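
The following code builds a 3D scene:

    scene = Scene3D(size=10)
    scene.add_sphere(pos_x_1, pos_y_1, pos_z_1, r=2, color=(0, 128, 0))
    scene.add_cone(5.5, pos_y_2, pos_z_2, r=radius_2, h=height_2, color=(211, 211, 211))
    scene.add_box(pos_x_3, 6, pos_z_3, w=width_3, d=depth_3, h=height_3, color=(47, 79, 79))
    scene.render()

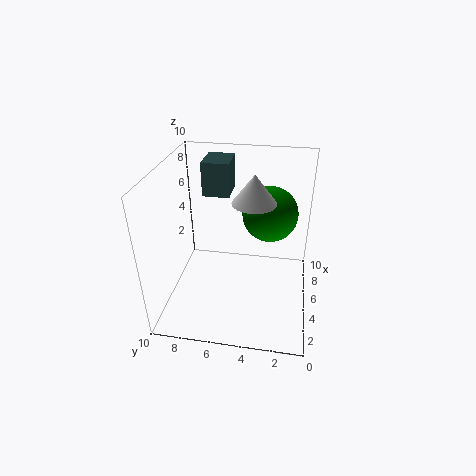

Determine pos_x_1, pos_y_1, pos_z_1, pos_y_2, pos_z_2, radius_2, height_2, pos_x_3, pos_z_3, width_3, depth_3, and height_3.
pos_x_1 = 7
pos_y_1 = 3
pos_z_1 = 6
pos_y_2 = 4
pos_z_2 = 7.5
radius_2 = 1.5
height_2 = 2
pos_x_3 = 7
pos_z_3 = 7
width_3 = 2.5
depth_3 = 2
height_3 = 2.5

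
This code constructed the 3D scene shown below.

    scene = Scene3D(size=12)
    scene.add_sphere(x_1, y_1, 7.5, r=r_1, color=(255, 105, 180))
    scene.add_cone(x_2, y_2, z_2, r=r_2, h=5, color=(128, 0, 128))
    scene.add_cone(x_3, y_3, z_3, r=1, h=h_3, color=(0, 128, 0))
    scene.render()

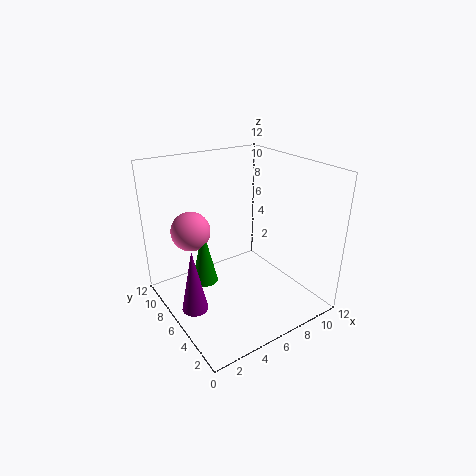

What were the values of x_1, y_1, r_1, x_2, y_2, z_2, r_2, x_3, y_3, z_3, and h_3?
x_1 = 2
y_1 = 6.5
r_1 = 1.5
x_2 = 1
y_2 = 4.5
z_2 = 2
r_2 = 1
x_3 = 2.5
y_3 = 5.5
z_3 = 3.5
h_3 = 4.5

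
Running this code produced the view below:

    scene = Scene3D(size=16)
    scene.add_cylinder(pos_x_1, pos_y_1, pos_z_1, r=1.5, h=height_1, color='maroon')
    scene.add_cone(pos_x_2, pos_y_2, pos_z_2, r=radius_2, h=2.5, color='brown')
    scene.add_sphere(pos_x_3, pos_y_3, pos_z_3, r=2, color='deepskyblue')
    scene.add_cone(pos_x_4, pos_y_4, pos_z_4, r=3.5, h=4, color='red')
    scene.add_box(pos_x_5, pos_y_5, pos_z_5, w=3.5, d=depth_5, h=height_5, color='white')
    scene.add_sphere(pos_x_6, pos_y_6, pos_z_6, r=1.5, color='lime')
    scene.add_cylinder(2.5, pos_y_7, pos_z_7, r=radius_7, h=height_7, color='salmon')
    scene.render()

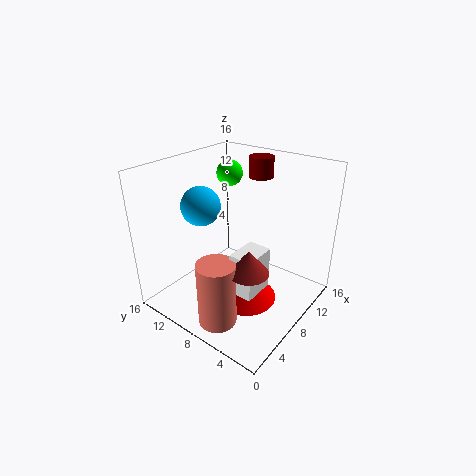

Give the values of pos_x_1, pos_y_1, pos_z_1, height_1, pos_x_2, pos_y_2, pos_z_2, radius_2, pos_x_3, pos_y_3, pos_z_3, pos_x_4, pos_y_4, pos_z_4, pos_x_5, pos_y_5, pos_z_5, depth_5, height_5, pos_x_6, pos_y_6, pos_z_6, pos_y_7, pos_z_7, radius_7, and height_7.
pos_x_1 = 14.5
pos_y_1 = 9.5
pos_z_1 = 13
height_1 = 2.5
pos_x_2 = 4.5
pos_y_2 = 4
pos_z_2 = 7
radius_2 = 2
pos_x_3 = 4.5
pos_y_3 = 10
pos_z_3 = 12.5
pos_x_4 = 7.5
pos_y_4 = 6.5
pos_z_4 = 1
pos_x_5 = 4
pos_y_5 = 3.5
pos_z_5 = 4
depth_5 = 2.5
height_5 = 4.5
pos_x_6 = 11
pos_y_6 = 11.5
pos_z_6 = 14
pos_y_7 = 6.5
pos_z_7 = 1
radius_7 = 2
height_7 = 7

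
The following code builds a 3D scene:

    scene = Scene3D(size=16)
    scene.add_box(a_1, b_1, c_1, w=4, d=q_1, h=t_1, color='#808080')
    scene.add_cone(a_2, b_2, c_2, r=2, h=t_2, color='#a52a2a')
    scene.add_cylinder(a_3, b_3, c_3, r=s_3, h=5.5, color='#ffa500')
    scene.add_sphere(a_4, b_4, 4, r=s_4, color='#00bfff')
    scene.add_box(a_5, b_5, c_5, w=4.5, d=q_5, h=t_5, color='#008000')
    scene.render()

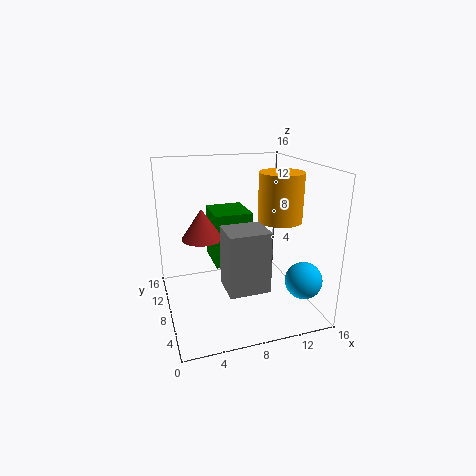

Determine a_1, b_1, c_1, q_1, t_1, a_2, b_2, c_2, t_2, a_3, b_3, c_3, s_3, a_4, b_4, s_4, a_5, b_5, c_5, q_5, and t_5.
a_1 = 5; b_1 = 1; c_1 = 5; q_1 = 3.5; t_1 = 6; a_2 = 3.5; b_2 = 5.5; c_2 = 9.5; t_2 = 3; a_3 = 13; b_3 = 8; c_3 = 9.5; s_3 = 2.5; a_4 = 14; b_4 = 3.5; s_4 = 2; a_5 = 6; b_5 = 10; c_5 = 3.5; q_5 = 5; t_5 = 6.5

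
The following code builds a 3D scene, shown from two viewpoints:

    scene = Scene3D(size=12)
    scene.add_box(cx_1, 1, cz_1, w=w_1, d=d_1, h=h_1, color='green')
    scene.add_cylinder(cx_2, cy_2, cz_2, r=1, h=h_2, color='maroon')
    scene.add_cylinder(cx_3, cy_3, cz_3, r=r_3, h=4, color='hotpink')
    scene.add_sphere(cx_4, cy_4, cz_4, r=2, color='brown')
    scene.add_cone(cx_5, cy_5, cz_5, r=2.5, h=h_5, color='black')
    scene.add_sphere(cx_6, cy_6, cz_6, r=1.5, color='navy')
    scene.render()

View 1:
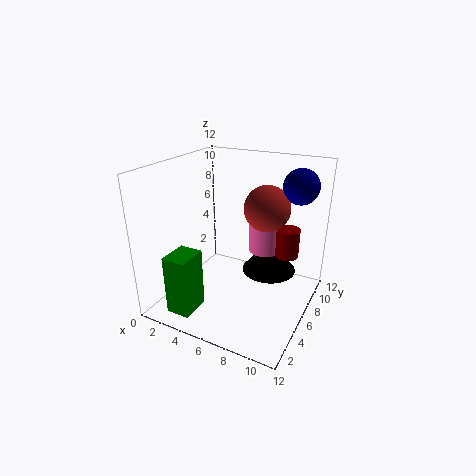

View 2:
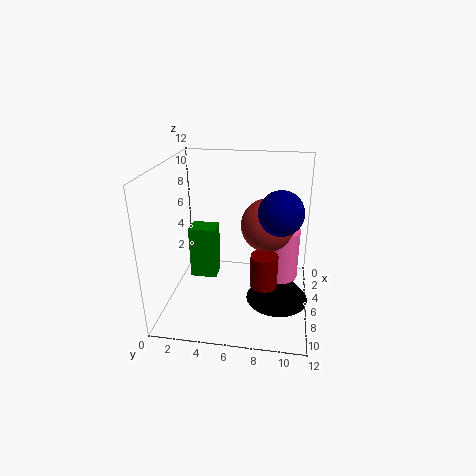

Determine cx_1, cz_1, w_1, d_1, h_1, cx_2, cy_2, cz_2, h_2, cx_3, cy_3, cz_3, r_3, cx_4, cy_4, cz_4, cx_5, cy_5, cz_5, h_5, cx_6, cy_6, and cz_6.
cx_1 = 2
cz_1 = 0.5
w_1 = 2
d_1 = 2.5
h_1 = 5
cx_2 = 9.5
cy_2 = 8.5
cz_2 = 4
h_2 = 2.5
cx_3 = 7
cy_3 = 9.5
cz_3 = 3.5
r_3 = 1.5
cx_4 = 7.5
cy_4 = 8.5
cz_4 = 8
cx_5 = 7.5
cy_5 = 9.5
cz_5 = 1.5
h_5 = 3
cx_6 = 10
cy_6 = 9.5
cz_6 = 10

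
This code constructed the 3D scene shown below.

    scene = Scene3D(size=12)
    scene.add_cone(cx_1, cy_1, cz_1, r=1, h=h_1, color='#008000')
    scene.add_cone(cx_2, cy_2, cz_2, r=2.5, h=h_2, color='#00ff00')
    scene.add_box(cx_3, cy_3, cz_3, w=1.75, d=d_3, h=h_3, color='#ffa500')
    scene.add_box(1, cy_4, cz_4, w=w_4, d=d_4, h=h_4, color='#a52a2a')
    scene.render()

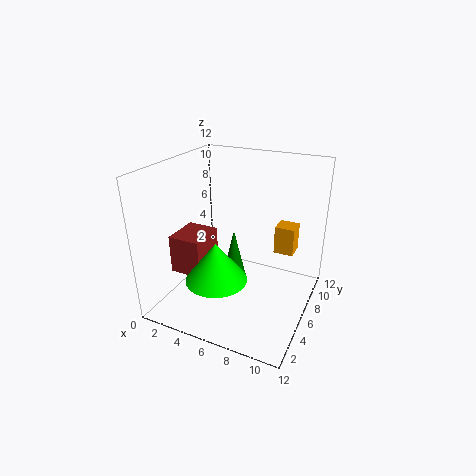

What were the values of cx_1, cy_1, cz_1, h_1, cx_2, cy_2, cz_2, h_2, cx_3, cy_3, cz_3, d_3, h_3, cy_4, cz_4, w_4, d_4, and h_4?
cx_1 = 6, cy_1 = 5.25, cz_1 = 2.75, h_1 = 4.25, cx_2 = 5.25, cy_2 = 3.5, cz_2 = 3.25, h_2 = 3.25, cx_3 = 8.25, cy_3 = 8.75, cz_3 = 3.75, d_3 = 1.75, h_3 = 2.5, cy_4 = 3.25, cz_4 = 3, w_4 = 2.75, d_4 = 3.25, h_4 = 3.25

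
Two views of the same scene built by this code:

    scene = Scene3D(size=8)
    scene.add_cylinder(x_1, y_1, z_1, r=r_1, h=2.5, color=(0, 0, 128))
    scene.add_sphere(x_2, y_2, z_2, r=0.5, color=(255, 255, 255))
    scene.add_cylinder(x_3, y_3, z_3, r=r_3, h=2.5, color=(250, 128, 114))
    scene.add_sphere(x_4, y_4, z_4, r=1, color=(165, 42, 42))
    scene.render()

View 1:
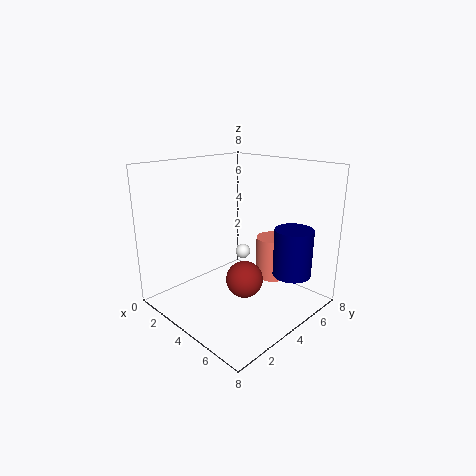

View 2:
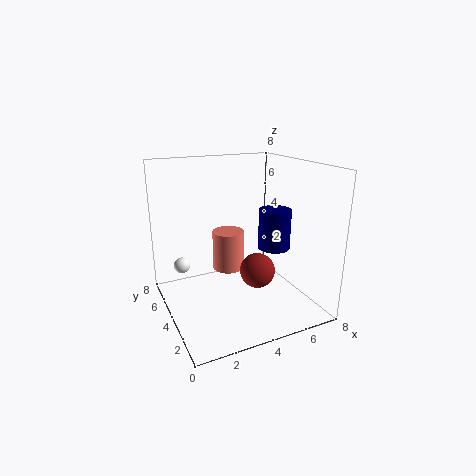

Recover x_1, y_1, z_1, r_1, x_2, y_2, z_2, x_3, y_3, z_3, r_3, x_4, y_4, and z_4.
x_1 = 7, y_1 = 5, z_1 = 2.5, r_1 = 1, x_2 = 1.5, y_2 = 7, z_2 = 1.5, x_3 = 4.5, y_3 = 6.5, z_3 = 1, r_3 = 1, x_4 = 5, y_4 = 3.5, z_4 = 2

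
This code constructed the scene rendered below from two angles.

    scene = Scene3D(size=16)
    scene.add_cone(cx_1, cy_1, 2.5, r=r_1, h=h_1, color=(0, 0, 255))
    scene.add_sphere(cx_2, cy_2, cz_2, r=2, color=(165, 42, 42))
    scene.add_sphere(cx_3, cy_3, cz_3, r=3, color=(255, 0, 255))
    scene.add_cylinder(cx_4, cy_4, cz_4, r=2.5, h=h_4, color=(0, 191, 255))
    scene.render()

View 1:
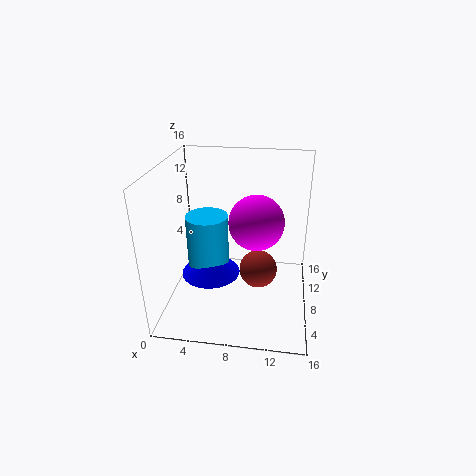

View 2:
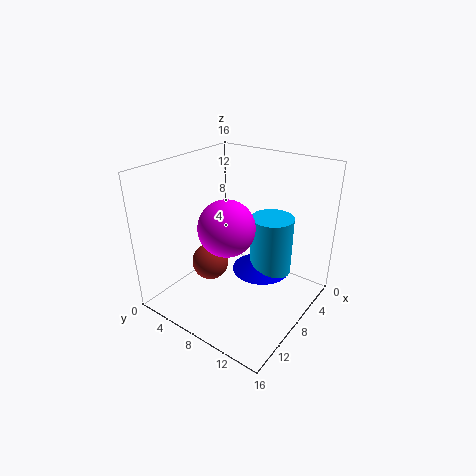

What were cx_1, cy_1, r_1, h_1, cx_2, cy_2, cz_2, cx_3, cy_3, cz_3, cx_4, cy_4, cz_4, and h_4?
cx_1 = 4.5
cy_1 = 9
r_1 = 3.5
h_1 = 2.5
cx_2 = 10.5
cy_2 = 6
cz_2 = 5.5
cx_3 = 10
cy_3 = 8
cz_3 = 10
cx_4 = 4
cy_4 = 10
cz_4 = 2.5
h_4 = 7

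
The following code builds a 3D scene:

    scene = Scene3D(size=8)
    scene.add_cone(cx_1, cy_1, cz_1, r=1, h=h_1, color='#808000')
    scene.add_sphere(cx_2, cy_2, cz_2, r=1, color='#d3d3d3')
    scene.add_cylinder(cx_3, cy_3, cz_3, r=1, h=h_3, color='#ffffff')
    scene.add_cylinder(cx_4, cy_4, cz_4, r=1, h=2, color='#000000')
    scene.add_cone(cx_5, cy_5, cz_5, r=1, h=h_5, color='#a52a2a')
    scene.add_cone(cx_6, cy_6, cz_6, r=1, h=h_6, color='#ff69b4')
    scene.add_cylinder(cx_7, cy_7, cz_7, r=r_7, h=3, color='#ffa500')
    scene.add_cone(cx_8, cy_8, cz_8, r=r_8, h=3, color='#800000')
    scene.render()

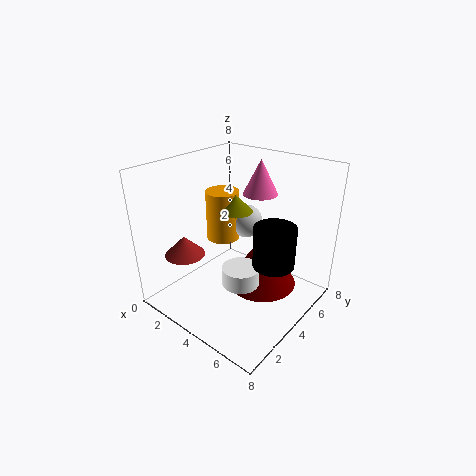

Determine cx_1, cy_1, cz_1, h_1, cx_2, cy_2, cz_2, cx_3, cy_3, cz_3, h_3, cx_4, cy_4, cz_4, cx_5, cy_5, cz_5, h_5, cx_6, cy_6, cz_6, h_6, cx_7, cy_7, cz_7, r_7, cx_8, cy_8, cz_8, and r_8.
cx_1 = 3; cy_1 = 5; cz_1 = 5; h_1 = 1; cx_2 = 3; cy_2 = 6; cz_2 = 4; cx_3 = 5; cy_3 = 3; cz_3 = 2; h_3 = 1; cx_4 = 7; cy_4 = 3; cz_4 = 4; cx_5 = 3; cy_5 = 1; cz_5 = 4; h_5 = 1; cx_6 = 4; cy_6 = 6; cz_6 = 6; h_6 = 2; cx_7 = 2; cy_7 = 5; cz_7 = 3; r_7 = 1; cx_8 = 5; cy_8 = 5; cz_8 = 1; r_8 = 2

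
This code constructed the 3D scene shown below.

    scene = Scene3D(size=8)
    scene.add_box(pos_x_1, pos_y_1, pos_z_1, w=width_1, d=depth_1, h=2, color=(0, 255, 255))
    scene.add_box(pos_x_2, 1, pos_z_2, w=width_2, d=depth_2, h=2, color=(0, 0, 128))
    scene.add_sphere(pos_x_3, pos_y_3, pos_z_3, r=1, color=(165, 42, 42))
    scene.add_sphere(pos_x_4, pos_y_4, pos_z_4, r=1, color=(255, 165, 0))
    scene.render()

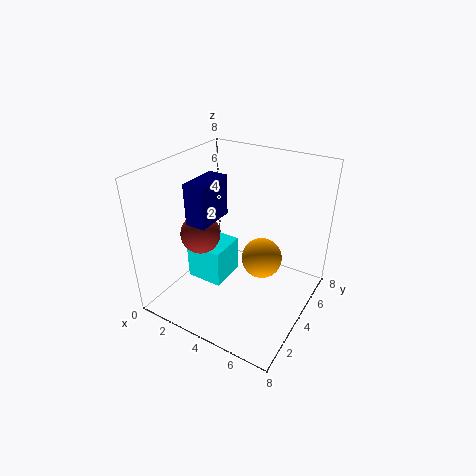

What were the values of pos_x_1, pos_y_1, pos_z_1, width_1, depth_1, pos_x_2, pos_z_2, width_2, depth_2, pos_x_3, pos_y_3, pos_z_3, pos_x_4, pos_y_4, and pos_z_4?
pos_x_1 = 2
pos_y_1 = 2
pos_z_1 = 2
width_1 = 2
depth_1 = 2
pos_x_2 = 3
pos_z_2 = 6
width_2 = 1
depth_2 = 2
pos_x_3 = 3
pos_y_3 = 2
pos_z_3 = 5
pos_x_4 = 6
pos_y_4 = 3
pos_z_4 = 4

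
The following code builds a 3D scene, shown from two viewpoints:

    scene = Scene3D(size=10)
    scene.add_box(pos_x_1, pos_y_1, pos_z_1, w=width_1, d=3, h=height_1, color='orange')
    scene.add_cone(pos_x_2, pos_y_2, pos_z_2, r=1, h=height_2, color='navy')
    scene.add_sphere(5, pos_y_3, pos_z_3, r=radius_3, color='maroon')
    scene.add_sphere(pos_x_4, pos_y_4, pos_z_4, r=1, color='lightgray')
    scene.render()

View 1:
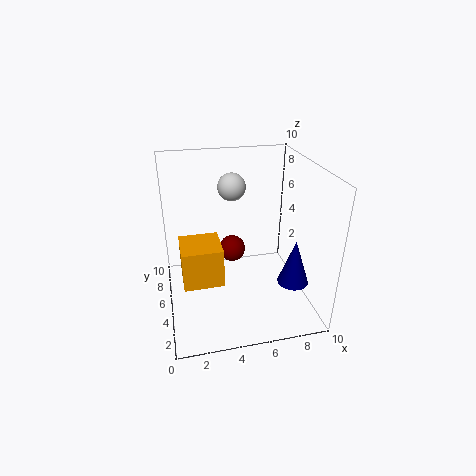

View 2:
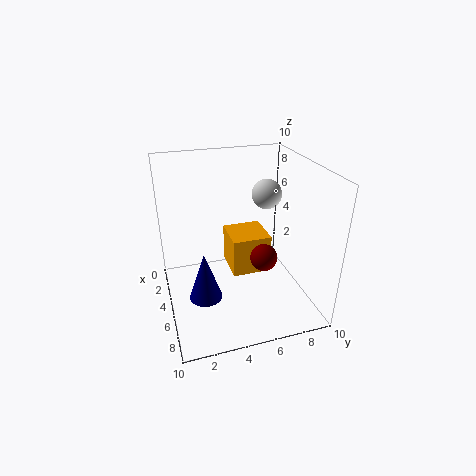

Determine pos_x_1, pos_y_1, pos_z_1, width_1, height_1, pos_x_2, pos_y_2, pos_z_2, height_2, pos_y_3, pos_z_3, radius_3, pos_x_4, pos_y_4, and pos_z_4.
pos_x_1 = 1; pos_y_1 = 5; pos_z_1 = 1; width_1 = 3; height_1 = 3; pos_x_2 = 8; pos_y_2 = 2; pos_z_2 = 3; height_2 = 3; pos_y_3 = 7; pos_z_3 = 3; radius_3 = 1; pos_x_4 = 5; pos_y_4 = 7; pos_z_4 = 8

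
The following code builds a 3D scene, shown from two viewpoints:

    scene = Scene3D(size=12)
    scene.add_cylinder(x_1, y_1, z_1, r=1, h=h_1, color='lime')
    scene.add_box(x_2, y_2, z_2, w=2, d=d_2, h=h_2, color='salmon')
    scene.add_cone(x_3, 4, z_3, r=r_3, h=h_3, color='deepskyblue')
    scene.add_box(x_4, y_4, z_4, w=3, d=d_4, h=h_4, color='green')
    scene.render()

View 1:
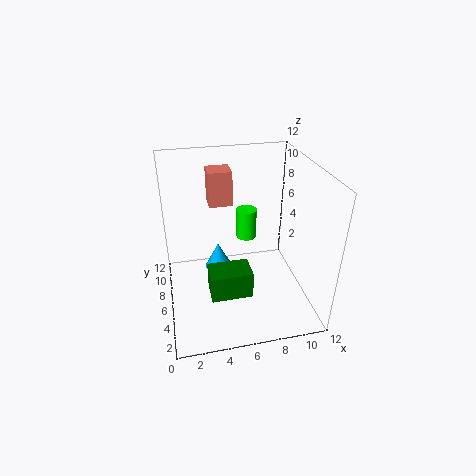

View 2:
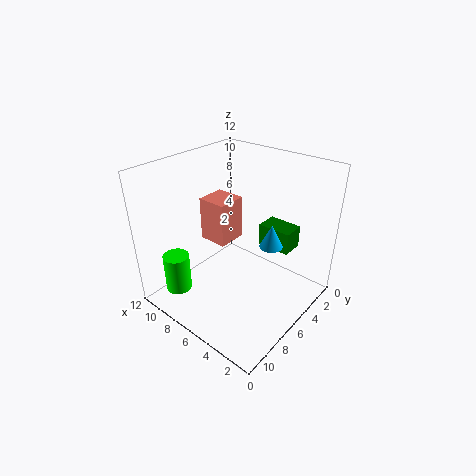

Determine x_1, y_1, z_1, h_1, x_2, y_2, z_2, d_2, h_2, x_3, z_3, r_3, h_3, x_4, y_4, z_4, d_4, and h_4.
x_1 = 8
y_1 = 11
z_1 = 3
h_1 = 3
x_2 = 4
y_2 = 8
z_2 = 8
d_2 = 2
h_2 = 3
x_3 = 4
z_3 = 5
r_3 = 1
h_3 = 2
x_4 = 3
y_4 = 1
z_4 = 4
d_4 = 2
h_4 = 2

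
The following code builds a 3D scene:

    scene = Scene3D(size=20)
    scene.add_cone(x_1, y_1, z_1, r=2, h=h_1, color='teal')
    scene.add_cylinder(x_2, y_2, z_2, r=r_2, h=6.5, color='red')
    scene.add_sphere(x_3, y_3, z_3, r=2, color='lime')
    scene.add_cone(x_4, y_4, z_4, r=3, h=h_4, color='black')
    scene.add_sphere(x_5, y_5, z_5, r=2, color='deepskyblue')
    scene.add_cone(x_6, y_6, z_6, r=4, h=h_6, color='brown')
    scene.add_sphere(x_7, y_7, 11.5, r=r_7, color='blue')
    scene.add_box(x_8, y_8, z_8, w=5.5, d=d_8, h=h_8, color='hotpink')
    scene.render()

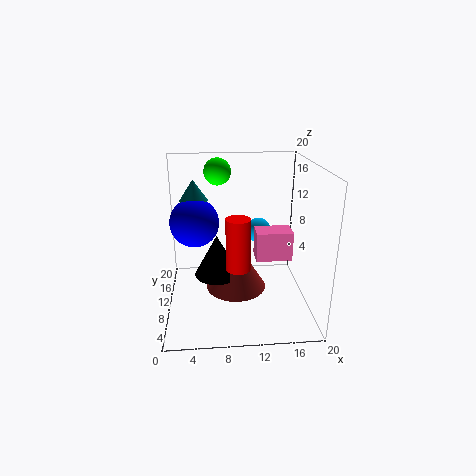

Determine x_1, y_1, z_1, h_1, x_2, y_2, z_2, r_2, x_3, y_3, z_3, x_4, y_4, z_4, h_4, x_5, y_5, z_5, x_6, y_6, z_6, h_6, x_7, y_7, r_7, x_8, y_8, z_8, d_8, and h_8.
x_1 = 4; y_1 = 13.5; z_1 = 14.5; h_1 = 3; x_2 = 9.5; y_2 = 4; z_2 = 8.5; r_2 = 1.5; x_3 = 7.5; y_3 = 16; z_3 = 18; x_4 = 7; y_4 = 7.5; z_4 = 6; h_4 = 5.5; x_5 = 14; y_5 = 17.5; z_5 = 8; x_6 = 9.5; y_6 = 7.5; z_6 = 4; h_6 = 6.5; x_7 = 4; y_7 = 12.5; r_7 = 3.5; x_8 = 13; y_8 = 12; z_8 = 5; d_8 = 3.5; h_8 = 4.5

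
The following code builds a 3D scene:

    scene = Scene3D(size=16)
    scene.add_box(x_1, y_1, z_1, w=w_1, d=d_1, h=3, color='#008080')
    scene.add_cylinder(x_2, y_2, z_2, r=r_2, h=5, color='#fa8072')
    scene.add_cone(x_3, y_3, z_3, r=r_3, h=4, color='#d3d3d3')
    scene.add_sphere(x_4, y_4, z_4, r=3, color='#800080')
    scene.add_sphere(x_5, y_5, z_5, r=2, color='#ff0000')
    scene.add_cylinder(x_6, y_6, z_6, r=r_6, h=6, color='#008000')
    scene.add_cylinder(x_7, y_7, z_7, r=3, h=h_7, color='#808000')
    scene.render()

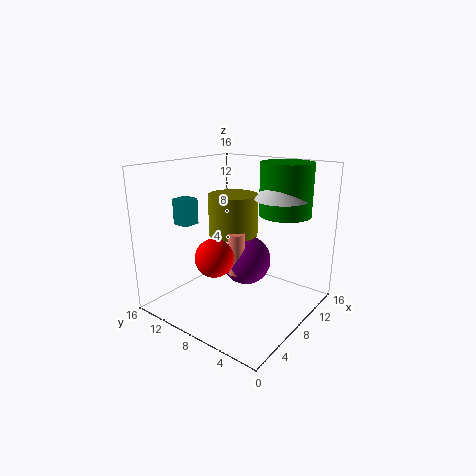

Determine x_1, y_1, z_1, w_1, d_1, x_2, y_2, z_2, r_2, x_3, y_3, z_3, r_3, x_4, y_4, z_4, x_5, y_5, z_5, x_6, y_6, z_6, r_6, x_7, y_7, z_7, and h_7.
x_1 = 5; y_1 = 13; z_1 = 9; w_1 = 2; d_1 = 2; x_2 = 9; y_2 = 9; z_2 = 3; r_2 = 1; x_3 = 12; y_3 = 5; z_3 = 12; r_3 = 3; x_4 = 11; y_4 = 9; z_4 = 4; x_5 = 4; y_5 = 8; z_5 = 7; x_6 = 13; y_6 = 5; z_6 = 10; r_6 = 3; x_7 = 11; y_7 = 11; z_7 = 7; h_7 = 5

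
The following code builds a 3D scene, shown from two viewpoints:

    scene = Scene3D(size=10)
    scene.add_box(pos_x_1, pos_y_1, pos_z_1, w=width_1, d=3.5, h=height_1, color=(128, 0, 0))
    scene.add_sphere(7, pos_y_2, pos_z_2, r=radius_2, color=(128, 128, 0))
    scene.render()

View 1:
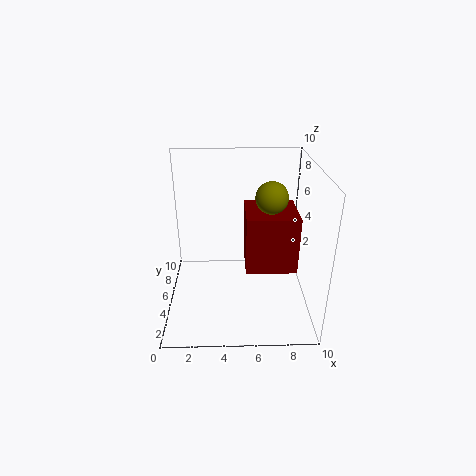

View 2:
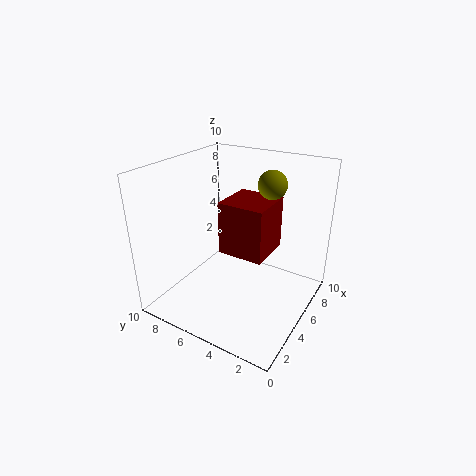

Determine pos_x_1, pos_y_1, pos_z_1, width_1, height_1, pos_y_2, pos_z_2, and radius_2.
pos_x_1 = 5.5, pos_y_1 = 3.5, pos_z_1 = 3, width_1 = 3.5, height_1 = 4, pos_y_2 = 3.5, pos_z_2 = 8.5, radius_2 = 1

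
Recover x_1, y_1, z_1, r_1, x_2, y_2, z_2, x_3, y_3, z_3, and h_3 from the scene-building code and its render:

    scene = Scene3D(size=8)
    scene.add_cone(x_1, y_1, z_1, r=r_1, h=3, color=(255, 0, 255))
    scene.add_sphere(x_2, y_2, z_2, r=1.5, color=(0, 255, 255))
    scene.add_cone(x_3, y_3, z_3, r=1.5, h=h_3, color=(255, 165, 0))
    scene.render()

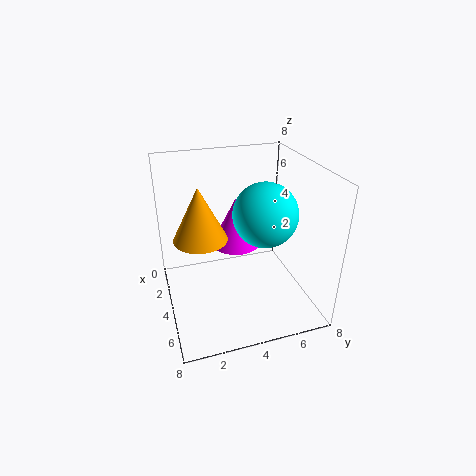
x_1 = 2
y_1 = 4.5
z_1 = 2.5
r_1 = 1.5
x_2 = 6.5
y_2 = 4.5
z_2 = 6.5
x_3 = 3.5
y_3 = 2
z_3 = 4
h_3 = 3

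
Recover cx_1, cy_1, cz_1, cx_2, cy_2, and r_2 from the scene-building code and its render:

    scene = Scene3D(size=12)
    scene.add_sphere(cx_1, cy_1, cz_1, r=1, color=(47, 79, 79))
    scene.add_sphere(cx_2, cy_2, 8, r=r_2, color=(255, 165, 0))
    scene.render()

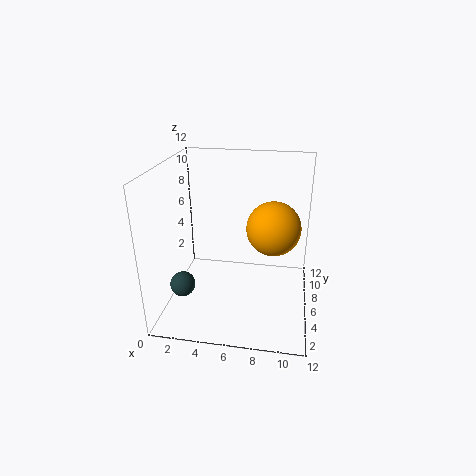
cx_1 = 2, cy_1 = 3, cz_1 = 3, cx_2 = 9, cy_2 = 4, r_2 = 2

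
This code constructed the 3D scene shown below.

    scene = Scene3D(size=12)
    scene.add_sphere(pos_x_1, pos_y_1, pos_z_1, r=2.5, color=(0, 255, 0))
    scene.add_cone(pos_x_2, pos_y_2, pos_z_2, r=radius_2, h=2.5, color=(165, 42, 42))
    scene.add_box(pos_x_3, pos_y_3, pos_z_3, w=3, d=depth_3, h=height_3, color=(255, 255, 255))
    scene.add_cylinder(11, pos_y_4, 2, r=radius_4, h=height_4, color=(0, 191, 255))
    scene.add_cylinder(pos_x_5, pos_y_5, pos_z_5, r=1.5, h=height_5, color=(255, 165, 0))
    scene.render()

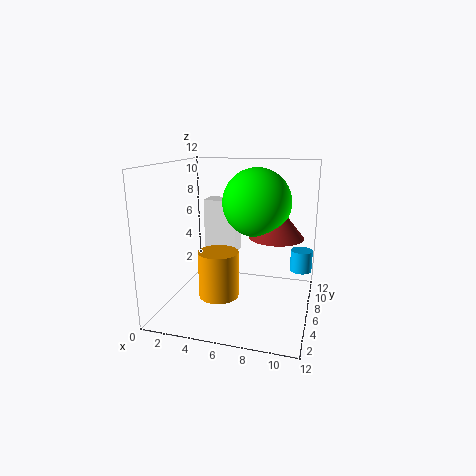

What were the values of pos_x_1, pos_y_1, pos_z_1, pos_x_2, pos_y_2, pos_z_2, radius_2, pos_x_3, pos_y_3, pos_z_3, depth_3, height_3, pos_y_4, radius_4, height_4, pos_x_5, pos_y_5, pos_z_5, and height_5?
pos_x_1 = 8, pos_y_1 = 4, pos_z_1 = 9.5, pos_x_2 = 9.5, pos_y_2 = 4, pos_z_2 = 7, radius_2 = 2, pos_x_3 = 2, pos_y_3 = 8.5, pos_z_3 = 3.5, depth_3 = 2, height_3 = 5, pos_y_4 = 10, radius_4 = 1, height_4 = 2, pos_x_5 = 5.5, pos_y_5 = 2.5, pos_z_5 = 2.5, height_5 = 3.5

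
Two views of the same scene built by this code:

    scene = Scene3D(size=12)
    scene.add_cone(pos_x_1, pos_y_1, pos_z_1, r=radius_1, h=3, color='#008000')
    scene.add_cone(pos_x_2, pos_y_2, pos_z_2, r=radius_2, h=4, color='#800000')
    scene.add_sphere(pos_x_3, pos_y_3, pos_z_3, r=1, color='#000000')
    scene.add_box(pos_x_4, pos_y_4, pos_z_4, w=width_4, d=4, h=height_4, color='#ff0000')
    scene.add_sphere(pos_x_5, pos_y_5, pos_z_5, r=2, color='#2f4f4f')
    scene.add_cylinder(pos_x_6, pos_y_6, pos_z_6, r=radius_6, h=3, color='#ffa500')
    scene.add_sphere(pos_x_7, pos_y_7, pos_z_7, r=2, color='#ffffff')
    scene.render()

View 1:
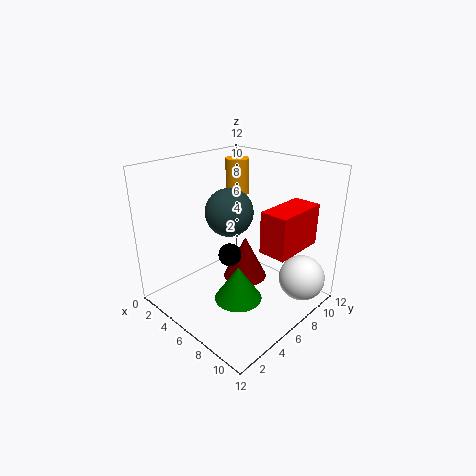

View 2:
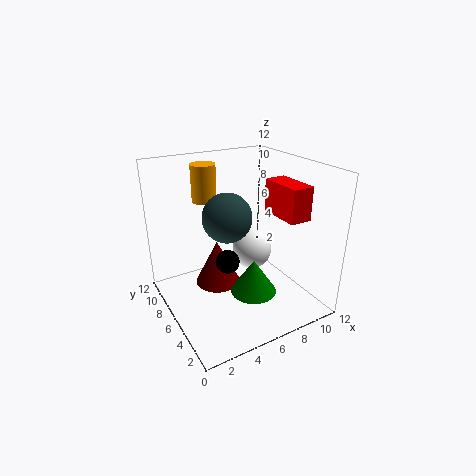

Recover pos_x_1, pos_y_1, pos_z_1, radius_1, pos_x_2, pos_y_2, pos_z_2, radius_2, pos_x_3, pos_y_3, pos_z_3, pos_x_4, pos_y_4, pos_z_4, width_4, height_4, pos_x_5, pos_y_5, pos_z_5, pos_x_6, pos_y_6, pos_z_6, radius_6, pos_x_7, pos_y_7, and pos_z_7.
pos_x_1 = 7, pos_y_1 = 5, pos_z_1 = 1, radius_1 = 2, pos_x_2 = 5, pos_y_2 = 8, pos_z_2 = 1, radius_2 = 2, pos_x_3 = 5, pos_y_3 = 6, pos_z_3 = 4, pos_x_4 = 10, pos_y_4 = 4, pos_z_4 = 7, width_4 = 2, height_4 = 3, pos_x_5 = 5, pos_y_5 = 6, pos_z_5 = 8, pos_x_6 = 4, pos_y_6 = 8, pos_z_6 = 9, radius_6 = 1, pos_x_7 = 10, pos_y_7 = 10, pos_z_7 = 2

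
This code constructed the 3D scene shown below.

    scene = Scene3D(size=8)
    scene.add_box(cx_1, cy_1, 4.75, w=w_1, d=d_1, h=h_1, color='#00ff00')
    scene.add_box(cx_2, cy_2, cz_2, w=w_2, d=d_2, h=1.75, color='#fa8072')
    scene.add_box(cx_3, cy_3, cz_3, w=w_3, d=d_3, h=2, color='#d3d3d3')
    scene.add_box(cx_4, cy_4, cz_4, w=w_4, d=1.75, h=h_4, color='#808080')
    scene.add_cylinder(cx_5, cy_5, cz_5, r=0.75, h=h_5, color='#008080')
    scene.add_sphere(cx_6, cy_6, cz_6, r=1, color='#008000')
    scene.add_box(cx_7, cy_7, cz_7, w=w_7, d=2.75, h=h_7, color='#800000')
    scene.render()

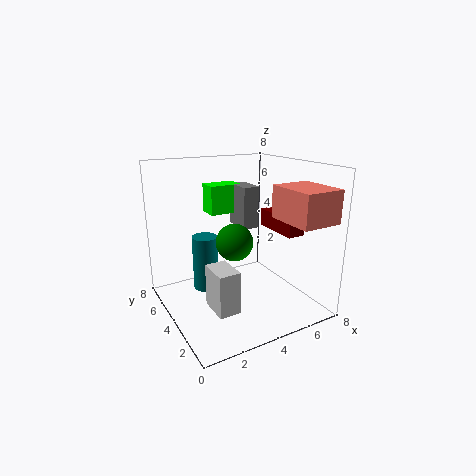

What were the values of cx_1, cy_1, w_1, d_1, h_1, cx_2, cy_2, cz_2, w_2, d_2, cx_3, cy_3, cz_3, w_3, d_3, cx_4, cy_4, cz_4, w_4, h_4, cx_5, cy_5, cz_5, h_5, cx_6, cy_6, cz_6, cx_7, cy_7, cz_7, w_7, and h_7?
cx_1 = 3.5, cy_1 = 6.25, w_1 = 2, d_1 = 1.25, h_1 = 1.75, cx_2 = 5.5, cy_2 = 0.25, cz_2 = 5.25, w_2 = 2.25, d_2 = 2.75, cx_3 = 1, cy_3 = 0.25, cz_3 = 2, w_3 = 1, d_3 = 1.5, cx_4 = 5, cy_4 = 5, cz_4 = 4, w_4 = 1, h_4 = 2.5, cx_5 = 2.75, cy_5 = 5.75, cz_5 = 0.5, h_5 = 3.25, cx_6 = 3.5, cy_6 = 3.5, cz_6 = 4, cx_7 = 6, cy_7 = 2, cz_7 = 4.25, w_7 = 1, h_7 = 1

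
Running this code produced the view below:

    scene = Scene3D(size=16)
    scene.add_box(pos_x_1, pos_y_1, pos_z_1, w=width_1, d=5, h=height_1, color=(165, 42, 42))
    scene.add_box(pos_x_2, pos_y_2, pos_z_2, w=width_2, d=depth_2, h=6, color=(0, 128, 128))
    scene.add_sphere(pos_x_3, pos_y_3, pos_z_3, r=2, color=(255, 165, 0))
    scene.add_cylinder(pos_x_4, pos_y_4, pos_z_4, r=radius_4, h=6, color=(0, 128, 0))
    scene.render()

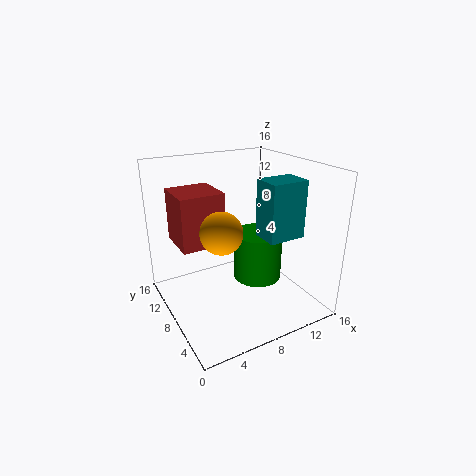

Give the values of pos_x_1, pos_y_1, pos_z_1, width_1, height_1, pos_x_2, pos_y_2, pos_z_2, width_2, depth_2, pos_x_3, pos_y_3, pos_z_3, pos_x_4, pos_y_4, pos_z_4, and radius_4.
pos_x_1 = 2, pos_y_1 = 9, pos_z_1 = 7, width_1 = 5, height_1 = 6, pos_x_2 = 9, pos_y_2 = 3, pos_z_2 = 9, width_2 = 4, depth_2 = 3, pos_x_3 = 4, pos_y_3 = 4, pos_z_3 = 11, pos_x_4 = 12, pos_y_4 = 10, pos_z_4 = 1, radius_4 = 3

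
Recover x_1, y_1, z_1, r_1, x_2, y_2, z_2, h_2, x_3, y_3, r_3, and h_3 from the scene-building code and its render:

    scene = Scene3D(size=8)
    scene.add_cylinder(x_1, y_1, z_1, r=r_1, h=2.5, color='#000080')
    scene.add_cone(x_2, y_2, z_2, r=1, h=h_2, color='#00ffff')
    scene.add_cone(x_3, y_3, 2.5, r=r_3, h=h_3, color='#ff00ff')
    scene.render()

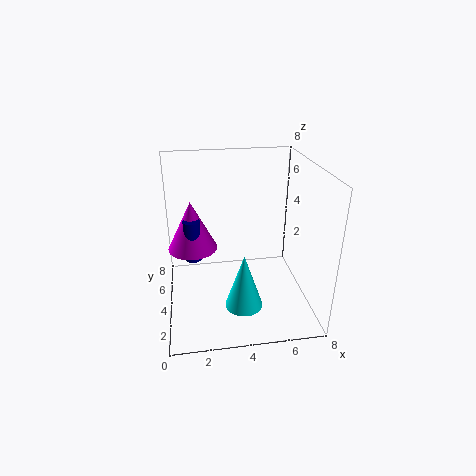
x_1 = 1.5
y_1 = 5.5
z_1 = 2
r_1 = 0.5
x_2 = 4
y_2 = 2
z_2 = 1
h_2 = 3
x_3 = 1.5
y_3 = 6
r_3 = 1.5
h_3 = 3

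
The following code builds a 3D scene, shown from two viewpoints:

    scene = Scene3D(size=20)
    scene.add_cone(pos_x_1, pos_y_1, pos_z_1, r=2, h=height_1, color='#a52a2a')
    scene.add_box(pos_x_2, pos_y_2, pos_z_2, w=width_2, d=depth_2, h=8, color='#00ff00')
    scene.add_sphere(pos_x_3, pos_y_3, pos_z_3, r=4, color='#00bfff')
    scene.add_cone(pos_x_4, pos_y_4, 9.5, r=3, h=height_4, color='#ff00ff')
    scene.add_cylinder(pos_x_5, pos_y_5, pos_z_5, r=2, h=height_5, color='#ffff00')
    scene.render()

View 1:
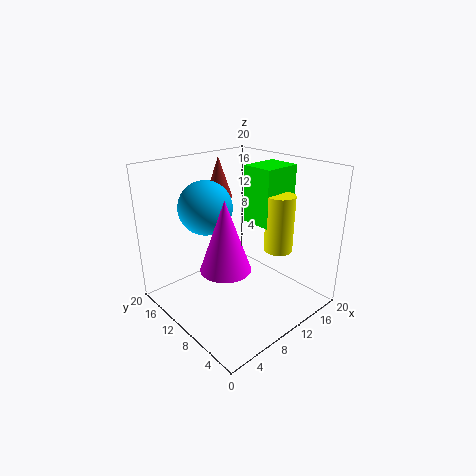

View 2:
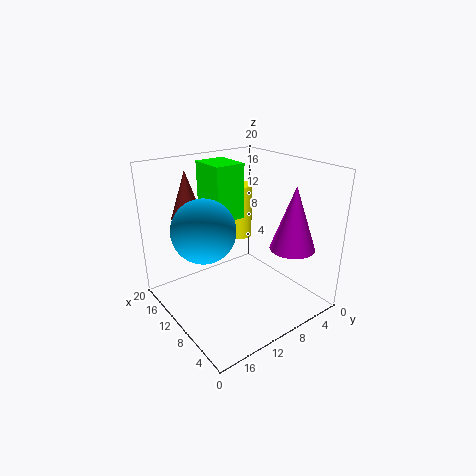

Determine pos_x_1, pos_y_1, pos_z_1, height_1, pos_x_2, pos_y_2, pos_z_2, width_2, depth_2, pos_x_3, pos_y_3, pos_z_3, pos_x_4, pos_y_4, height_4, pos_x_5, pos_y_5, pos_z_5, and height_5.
pos_x_1 = 12; pos_y_1 = 16.5; pos_z_1 = 14; height_1 = 6; pos_x_2 = 12.5; pos_y_2 = 7; pos_z_2 = 11.5; width_2 = 5.5; depth_2 = 4.5; pos_x_3 = 9; pos_y_3 = 16; pos_z_3 = 13; pos_x_4 = 4; pos_y_4 = 5.5; height_4 = 8.5; pos_x_5 = 14.5; pos_y_5 = 6.5; pos_z_5 = 8; height_5 = 8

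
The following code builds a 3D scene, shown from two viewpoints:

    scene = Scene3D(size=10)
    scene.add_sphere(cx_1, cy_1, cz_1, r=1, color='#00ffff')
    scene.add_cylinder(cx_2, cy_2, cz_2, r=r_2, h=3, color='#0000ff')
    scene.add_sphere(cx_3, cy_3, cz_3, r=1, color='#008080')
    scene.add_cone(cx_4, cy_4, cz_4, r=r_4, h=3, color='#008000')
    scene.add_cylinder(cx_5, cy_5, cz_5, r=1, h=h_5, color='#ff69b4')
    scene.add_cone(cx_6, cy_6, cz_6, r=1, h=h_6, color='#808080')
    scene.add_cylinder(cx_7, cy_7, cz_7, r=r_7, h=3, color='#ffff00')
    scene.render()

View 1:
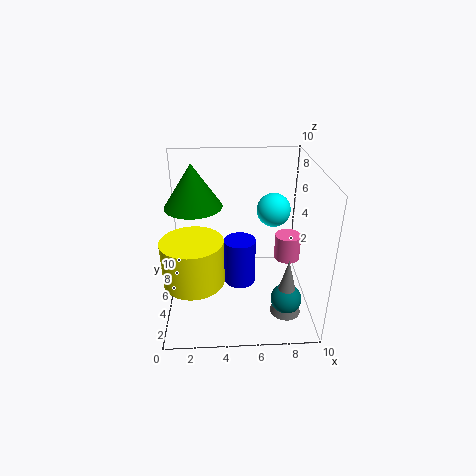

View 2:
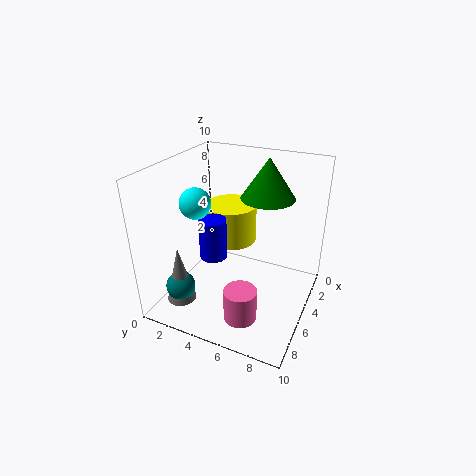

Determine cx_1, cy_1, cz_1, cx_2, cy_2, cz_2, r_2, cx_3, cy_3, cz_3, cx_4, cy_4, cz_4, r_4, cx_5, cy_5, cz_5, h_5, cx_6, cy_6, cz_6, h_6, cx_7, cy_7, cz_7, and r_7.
cx_1 = 7
cy_1 = 3
cz_1 = 8
cx_2 = 5
cy_2 = 3
cz_2 = 3
r_2 = 1
cx_3 = 8
cy_3 = 2
cz_3 = 2
cx_4 = 2
cy_4 = 6
cz_4 = 7
r_4 = 2
cx_5 = 9
cy_5 = 7
cz_5 = 2
h_5 = 2
cx_6 = 8
cy_6 = 2
cz_6 = 1
h_6 = 4
cx_7 = 2
cy_7 = 3
cz_7 = 3
r_7 = 2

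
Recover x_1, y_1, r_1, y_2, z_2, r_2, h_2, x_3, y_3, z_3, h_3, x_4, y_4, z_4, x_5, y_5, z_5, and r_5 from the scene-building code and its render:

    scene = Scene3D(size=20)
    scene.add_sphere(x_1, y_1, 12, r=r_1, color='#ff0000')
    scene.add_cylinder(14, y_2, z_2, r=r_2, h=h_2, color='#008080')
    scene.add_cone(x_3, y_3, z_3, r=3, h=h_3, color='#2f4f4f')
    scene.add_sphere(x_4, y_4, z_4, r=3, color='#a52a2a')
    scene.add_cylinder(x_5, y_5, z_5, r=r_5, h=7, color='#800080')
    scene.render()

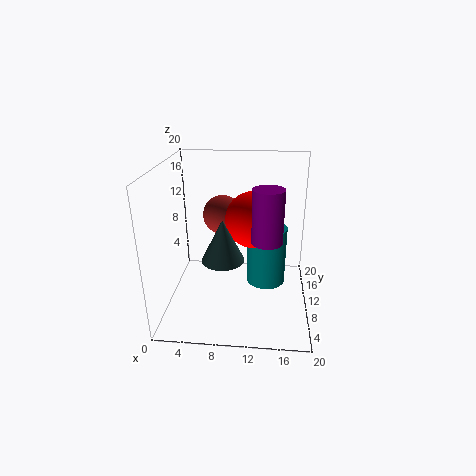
x_1 = 12; y_1 = 12; r_1 = 4; y_2 = 14; z_2 = 1; r_2 = 3; h_2 = 9; x_3 = 8; y_3 = 9; z_3 = 7; h_3 = 6; x_4 = 7; y_4 = 16; z_4 = 11; x_5 = 14; y_5 = 7; z_5 = 11; r_5 = 2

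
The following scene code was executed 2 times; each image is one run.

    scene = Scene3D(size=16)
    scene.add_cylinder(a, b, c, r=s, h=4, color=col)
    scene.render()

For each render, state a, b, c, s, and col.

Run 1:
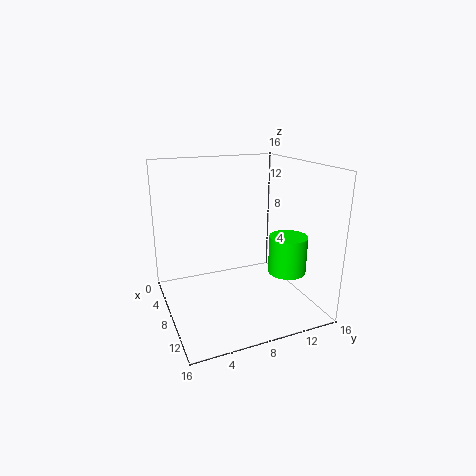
a = 12; b = 12; c = 5; s = 2; col = 'lime'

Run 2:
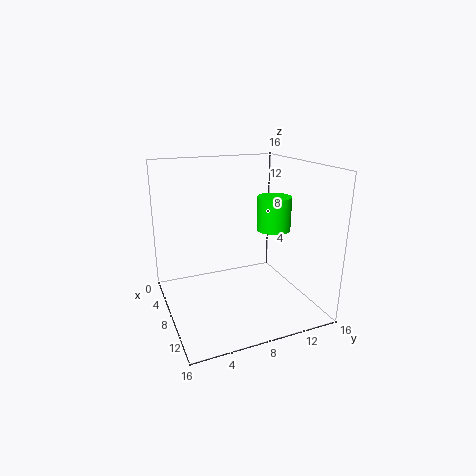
a = 7; b = 13; c = 8; s = 2; col = 'lime'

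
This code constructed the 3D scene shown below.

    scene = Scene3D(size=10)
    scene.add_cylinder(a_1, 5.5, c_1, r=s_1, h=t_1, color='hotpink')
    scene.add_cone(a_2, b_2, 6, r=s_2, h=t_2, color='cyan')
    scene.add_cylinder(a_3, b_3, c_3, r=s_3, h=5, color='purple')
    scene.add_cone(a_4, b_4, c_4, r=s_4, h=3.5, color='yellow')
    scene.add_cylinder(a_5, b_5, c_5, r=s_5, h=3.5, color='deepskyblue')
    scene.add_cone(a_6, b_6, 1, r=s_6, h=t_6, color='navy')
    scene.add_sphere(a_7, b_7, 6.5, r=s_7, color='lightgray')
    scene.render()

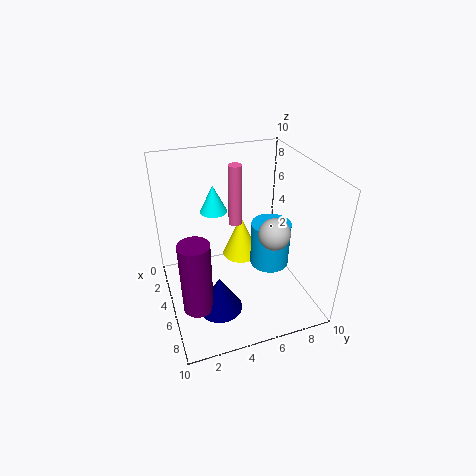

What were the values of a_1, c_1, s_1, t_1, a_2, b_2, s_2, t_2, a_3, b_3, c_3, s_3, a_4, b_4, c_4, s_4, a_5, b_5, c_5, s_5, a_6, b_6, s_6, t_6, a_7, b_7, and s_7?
a_1 = 3, c_1 = 5, s_1 = 0.5, t_1 = 4.5, a_2 = 2.5, b_2 = 4, s_2 = 1, t_2 = 2, a_3 = 7, b_3 = 1.5, c_3 = 1.5, s_3 = 1, a_4 = 1.5, b_4 = 6.5, c_4 = 1, s_4 = 1.5, a_5 = 4, b_5 = 8, c_5 = 1.5, s_5 = 1.5, a_6 = 7, b_6 = 3, s_6 = 1.5, t_6 = 2.5, a_7 = 7.5, b_7 = 6.5, s_7 = 1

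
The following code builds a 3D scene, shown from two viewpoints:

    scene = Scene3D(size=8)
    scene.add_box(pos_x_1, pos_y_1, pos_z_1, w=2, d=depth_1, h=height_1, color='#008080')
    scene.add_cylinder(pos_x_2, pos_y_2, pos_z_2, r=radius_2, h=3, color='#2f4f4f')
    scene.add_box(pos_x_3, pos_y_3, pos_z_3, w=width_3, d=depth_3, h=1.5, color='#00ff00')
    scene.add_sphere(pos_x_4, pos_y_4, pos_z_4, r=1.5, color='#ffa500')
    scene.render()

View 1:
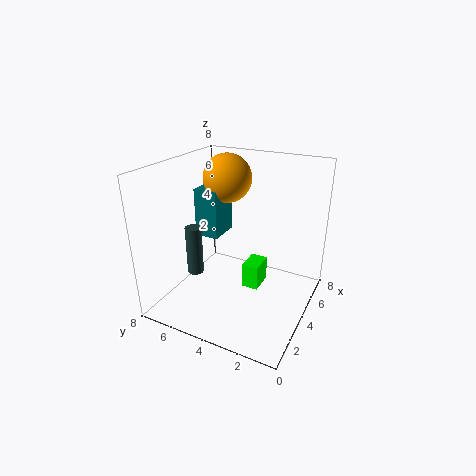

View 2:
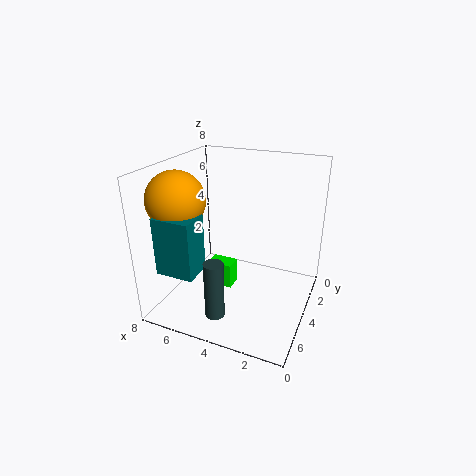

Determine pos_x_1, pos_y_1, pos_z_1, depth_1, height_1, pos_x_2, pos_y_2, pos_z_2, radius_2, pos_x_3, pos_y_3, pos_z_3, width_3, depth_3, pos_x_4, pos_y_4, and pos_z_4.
pos_x_1 = 5, pos_y_1 = 6, pos_z_1 = 3, depth_1 = 1.5, height_1 = 3, pos_x_2 = 4, pos_y_2 = 7, pos_z_2 = 1, radius_2 = 0.5, pos_x_3 = 4.5, pos_y_3 = 3, pos_z_3 = 0.5, width_3 = 1.5, depth_3 = 1, pos_x_4 = 6.5, pos_y_4 = 6, pos_z_4 = 6.5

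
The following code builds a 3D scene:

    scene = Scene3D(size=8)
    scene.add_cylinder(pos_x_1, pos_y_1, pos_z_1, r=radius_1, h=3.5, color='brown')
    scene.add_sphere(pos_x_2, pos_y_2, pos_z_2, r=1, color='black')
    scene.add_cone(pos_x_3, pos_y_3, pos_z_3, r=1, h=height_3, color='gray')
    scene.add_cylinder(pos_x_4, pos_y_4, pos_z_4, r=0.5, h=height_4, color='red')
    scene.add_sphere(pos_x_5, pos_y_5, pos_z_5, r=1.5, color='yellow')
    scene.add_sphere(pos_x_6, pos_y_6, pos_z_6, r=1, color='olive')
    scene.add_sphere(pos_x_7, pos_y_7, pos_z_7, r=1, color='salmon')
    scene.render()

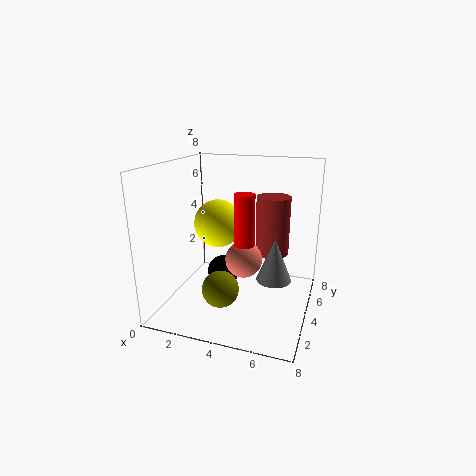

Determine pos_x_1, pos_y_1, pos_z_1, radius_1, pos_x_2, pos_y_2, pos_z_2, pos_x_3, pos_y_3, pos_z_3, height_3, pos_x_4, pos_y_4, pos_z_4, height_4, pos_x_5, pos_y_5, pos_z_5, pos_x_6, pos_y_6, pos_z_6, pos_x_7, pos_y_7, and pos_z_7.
pos_x_1 = 5.5, pos_y_1 = 6, pos_z_1 = 2.5, radius_1 = 1, pos_x_2 = 2.5, pos_y_2 = 5.5, pos_z_2 = 1, pos_x_3 = 6, pos_y_3 = 4.5, pos_z_3 = 1.5, height_3 = 2.5, pos_x_4 = 5, pos_y_4 = 2, pos_z_4 = 4.5, height_4 = 2.5, pos_x_5 = 2, pos_y_5 = 6, pos_z_5 = 4, pos_x_6 = 3.5, pos_y_6 = 2.5, pos_z_6 = 1.5, pos_x_7 = 4.5, pos_y_7 = 3.5, pos_z_7 = 3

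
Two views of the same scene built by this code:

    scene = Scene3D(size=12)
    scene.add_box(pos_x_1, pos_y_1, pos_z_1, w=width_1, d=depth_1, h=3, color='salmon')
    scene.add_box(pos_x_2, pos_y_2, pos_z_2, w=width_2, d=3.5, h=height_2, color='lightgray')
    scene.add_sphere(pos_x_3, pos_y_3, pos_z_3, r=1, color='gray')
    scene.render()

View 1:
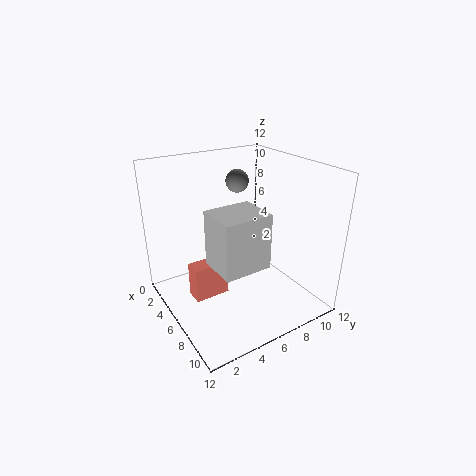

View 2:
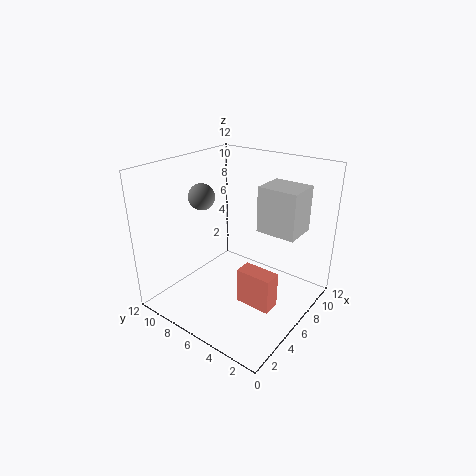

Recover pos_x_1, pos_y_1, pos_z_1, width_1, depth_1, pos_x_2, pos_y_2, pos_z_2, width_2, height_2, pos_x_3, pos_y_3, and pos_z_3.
pos_x_1 = 4.5; pos_y_1 = 2; pos_z_1 = 1; width_1 = 1.5; depth_1 = 3; pos_x_2 = 8; pos_y_2 = 2; pos_z_2 = 6; width_2 = 3; height_2 = 4; pos_x_3 = 3.5; pos_y_3 = 7.5; pos_z_3 = 10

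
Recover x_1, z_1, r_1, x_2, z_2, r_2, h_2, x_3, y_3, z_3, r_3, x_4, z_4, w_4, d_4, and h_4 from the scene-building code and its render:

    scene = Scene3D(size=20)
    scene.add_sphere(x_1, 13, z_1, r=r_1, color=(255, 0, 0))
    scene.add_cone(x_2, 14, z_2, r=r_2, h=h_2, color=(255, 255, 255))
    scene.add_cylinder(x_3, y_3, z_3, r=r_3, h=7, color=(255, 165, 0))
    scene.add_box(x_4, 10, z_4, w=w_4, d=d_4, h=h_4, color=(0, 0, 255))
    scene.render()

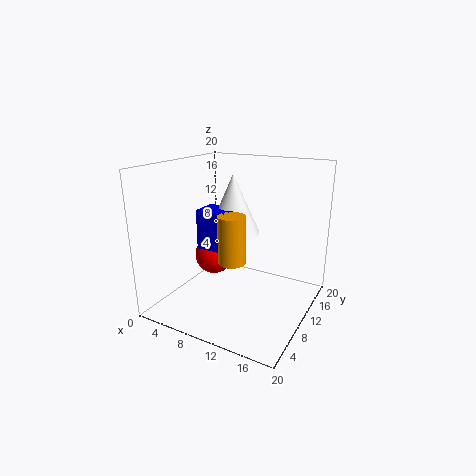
x_1 = 4; z_1 = 5; r_1 = 3; x_2 = 7; z_2 = 9; r_2 = 4; h_2 = 9; x_3 = 9; y_3 = 10; z_3 = 6; r_3 = 2; x_4 = 3; z_4 = 7; w_4 = 5; d_4 = 4; h_4 = 6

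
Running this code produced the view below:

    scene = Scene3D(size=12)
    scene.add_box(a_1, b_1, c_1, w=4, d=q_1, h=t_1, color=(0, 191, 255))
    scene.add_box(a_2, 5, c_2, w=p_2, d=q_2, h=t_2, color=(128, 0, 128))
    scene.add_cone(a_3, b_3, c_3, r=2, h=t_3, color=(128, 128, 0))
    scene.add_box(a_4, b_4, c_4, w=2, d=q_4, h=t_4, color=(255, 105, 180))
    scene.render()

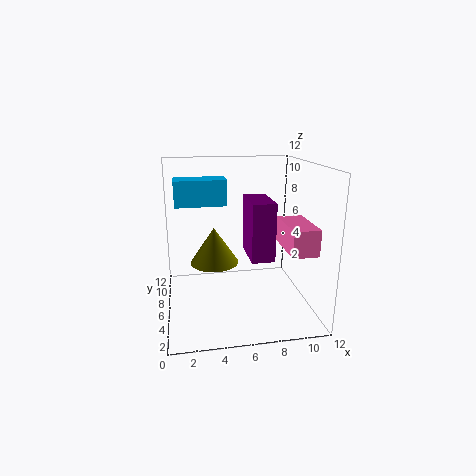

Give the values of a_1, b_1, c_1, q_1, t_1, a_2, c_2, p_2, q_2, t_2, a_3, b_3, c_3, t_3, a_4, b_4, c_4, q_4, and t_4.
a_1 = 1, b_1 = 5, c_1 = 9, q_1 = 2, t_1 = 2, a_2 = 7, c_2 = 4, p_2 = 2, q_2 = 4, t_2 = 5, a_3 = 4, b_3 = 6, c_3 = 4, t_3 = 3, a_4 = 9, b_4 = 1, c_4 = 6, q_4 = 4, t_4 = 2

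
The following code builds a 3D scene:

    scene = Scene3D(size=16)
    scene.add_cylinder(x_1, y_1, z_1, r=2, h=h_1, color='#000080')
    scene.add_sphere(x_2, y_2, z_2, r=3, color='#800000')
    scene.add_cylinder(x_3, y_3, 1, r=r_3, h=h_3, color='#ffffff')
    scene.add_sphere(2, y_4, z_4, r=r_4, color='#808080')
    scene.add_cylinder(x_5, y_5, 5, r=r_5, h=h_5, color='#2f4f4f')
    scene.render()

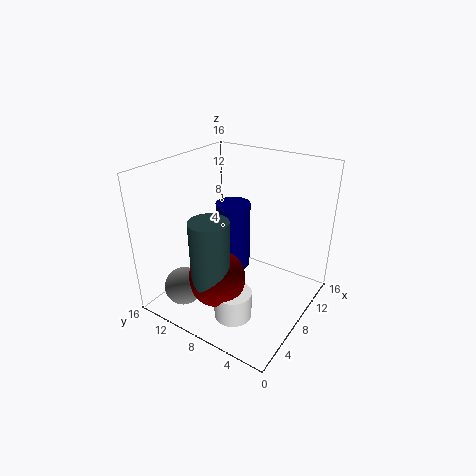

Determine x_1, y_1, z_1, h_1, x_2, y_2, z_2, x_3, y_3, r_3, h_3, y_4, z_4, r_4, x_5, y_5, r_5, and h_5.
x_1 = 10
y_1 = 10
z_1 = 3
h_1 = 8
x_2 = 4
y_2 = 8
z_2 = 5
x_3 = 4
y_3 = 6
r_3 = 2
h_3 = 3
y_4 = 11
z_4 = 4
r_4 = 2
x_5 = 3
y_5 = 8
r_5 = 2
h_5 = 7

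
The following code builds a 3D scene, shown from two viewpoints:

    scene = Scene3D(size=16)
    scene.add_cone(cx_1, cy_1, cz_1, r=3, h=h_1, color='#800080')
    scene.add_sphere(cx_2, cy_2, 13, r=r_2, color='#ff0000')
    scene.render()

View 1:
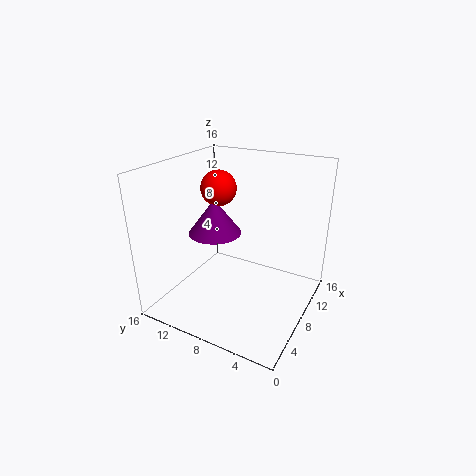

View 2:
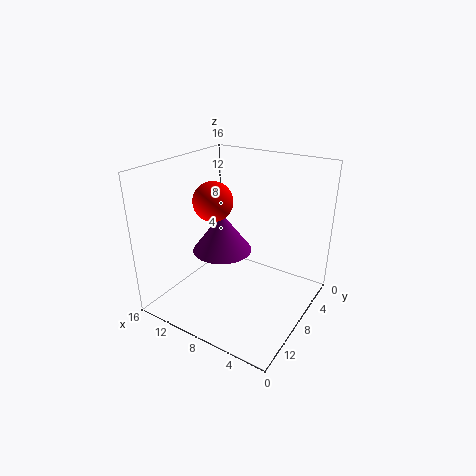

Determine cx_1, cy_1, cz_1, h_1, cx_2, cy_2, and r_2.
cx_1 = 8
cy_1 = 11
cz_1 = 8
h_1 = 4
cx_2 = 9
cy_2 = 11
r_2 = 2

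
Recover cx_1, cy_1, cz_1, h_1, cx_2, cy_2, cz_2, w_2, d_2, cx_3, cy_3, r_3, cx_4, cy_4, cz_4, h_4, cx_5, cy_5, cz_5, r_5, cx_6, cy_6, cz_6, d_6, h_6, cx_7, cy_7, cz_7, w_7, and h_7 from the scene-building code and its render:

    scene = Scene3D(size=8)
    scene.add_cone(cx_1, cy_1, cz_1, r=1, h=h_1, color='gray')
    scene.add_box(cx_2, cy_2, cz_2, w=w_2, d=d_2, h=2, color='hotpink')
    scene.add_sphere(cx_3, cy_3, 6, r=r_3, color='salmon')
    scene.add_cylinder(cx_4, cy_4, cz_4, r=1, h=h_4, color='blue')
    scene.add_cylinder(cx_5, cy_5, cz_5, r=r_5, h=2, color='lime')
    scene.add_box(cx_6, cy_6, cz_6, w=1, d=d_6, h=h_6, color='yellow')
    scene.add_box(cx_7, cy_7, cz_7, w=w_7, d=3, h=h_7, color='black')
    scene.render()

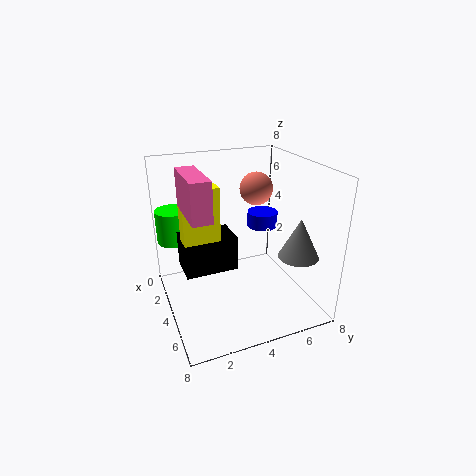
cx_1 = 7
cy_1 = 6
cz_1 = 4
h_1 = 2
cx_2 = 3
cy_2 = 1
cz_2 = 6
w_2 = 3
d_2 = 1
cx_3 = 2
cy_3 = 6
r_3 = 1
cx_4 = 1
cy_4 = 7
cz_4 = 3
h_4 = 1
cx_5 = 1
cy_5 = 1
cz_5 = 3
r_5 = 1
cx_6 = 3
cy_6 = 1
cz_6 = 4
d_6 = 2
h_6 = 3
cx_7 = 2
cy_7 = 1
cz_7 = 2
w_7 = 2
h_7 = 2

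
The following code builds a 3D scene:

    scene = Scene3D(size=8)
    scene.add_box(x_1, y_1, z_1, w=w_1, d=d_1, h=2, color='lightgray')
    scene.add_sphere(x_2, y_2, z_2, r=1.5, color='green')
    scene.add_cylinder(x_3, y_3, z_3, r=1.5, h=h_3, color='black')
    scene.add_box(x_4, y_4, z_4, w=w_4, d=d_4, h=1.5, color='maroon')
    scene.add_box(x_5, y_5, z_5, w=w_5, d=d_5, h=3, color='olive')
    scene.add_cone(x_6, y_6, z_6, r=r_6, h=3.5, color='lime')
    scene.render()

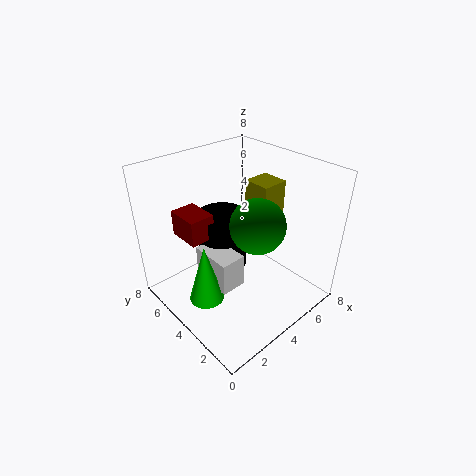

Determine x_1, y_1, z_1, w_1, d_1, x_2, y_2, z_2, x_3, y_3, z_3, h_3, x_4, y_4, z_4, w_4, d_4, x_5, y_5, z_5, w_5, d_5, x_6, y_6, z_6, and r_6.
x_1 = 2.5; y_1 = 3.5; z_1 = 1; w_1 = 1.5; d_1 = 2.5; x_2 = 4.5; y_2 = 3; z_2 = 5; x_3 = 4.5; y_3 = 6; z_3 = 1; h_3 = 3.5; x_4 = 2; y_4 = 5.5; z_4 = 3.5; w_4 = 1.5; d_4 = 2; x_5 = 5; y_5 = 3; z_5 = 4; w_5 = 1.5; d_5 = 1.5; x_6 = 2; y_6 = 4.5; z_6 = 0.5; r_6 = 1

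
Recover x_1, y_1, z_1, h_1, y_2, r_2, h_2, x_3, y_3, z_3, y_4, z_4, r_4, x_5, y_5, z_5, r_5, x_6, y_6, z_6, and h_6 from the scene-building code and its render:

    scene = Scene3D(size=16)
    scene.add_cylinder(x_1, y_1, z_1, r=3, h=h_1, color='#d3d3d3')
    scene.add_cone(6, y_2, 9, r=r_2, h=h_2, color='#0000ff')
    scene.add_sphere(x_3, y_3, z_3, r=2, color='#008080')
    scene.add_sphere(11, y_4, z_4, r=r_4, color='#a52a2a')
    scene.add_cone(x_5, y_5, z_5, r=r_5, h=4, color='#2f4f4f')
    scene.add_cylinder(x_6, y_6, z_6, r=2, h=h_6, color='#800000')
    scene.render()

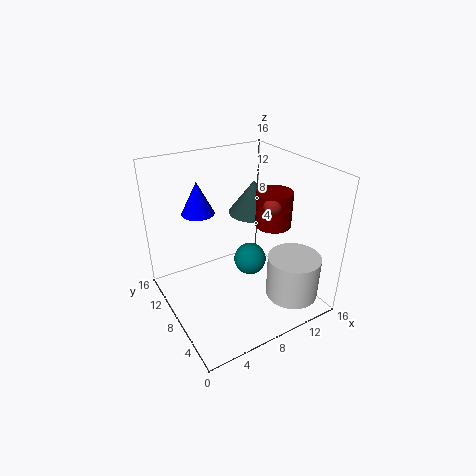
x_1 = 13
y_1 = 4
z_1 = 1
h_1 = 5
y_2 = 14
r_2 = 2
h_2 = 4
x_3 = 11
y_3 = 10
z_3 = 3
y_4 = 6
z_4 = 12
r_4 = 1
x_5 = 12
y_5 = 11
z_5 = 9
r_5 = 3
x_6 = 12
y_6 = 7
z_6 = 9
h_6 = 4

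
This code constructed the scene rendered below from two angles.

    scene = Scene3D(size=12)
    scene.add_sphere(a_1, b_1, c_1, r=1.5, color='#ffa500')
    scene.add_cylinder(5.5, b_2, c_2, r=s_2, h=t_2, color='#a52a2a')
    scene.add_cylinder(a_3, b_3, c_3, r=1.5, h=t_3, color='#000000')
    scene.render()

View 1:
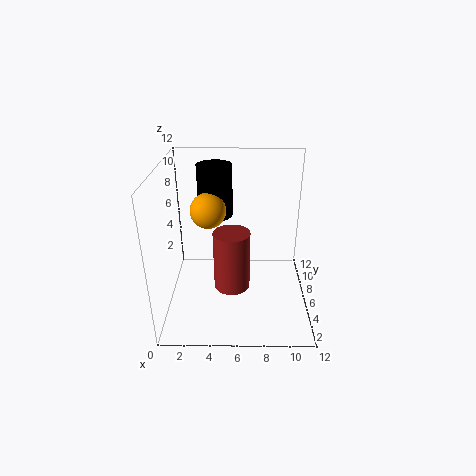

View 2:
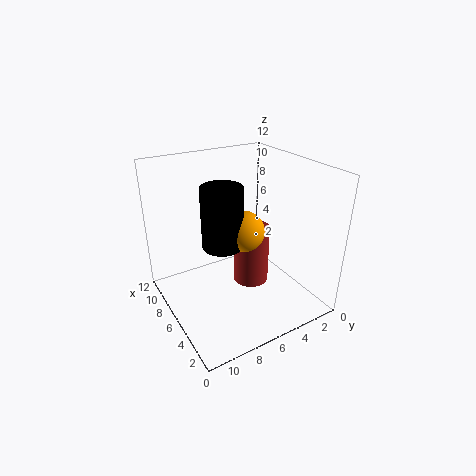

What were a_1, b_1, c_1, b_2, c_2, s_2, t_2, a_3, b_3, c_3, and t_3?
a_1 = 3.5, b_1 = 7, c_1 = 8, b_2 = 5, c_2 = 2, s_2 = 1.5, t_2 = 5, a_3 = 4, b_3 = 8.5, c_3 = 7, t_3 = 4.5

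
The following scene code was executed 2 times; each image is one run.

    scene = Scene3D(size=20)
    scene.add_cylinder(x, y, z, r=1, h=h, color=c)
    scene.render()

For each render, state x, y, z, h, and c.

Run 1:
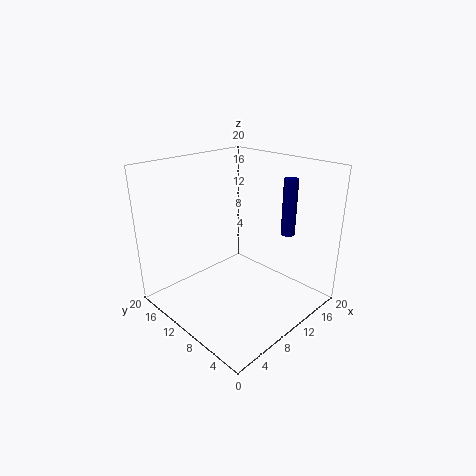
x = 16
y = 6
z = 10
h = 8
c = 'navy'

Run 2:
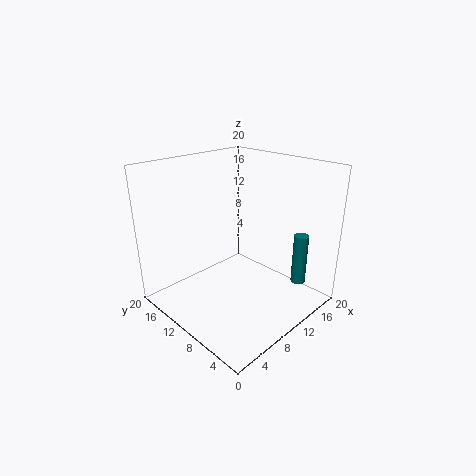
x = 15
y = 3
z = 4
h = 7
c = 'teal'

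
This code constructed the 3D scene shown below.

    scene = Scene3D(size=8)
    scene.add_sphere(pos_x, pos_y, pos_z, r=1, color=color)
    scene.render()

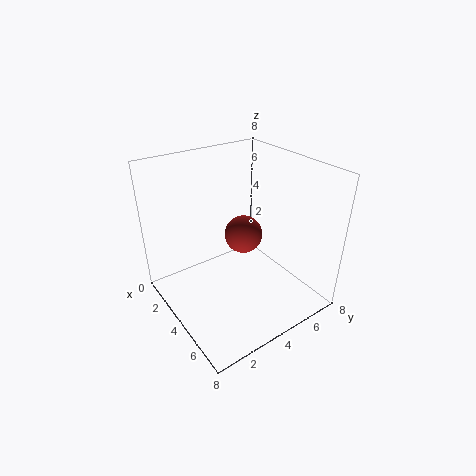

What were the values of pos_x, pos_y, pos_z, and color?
pos_x = 4.5
pos_y = 4
pos_z = 4.5
color = 'brown'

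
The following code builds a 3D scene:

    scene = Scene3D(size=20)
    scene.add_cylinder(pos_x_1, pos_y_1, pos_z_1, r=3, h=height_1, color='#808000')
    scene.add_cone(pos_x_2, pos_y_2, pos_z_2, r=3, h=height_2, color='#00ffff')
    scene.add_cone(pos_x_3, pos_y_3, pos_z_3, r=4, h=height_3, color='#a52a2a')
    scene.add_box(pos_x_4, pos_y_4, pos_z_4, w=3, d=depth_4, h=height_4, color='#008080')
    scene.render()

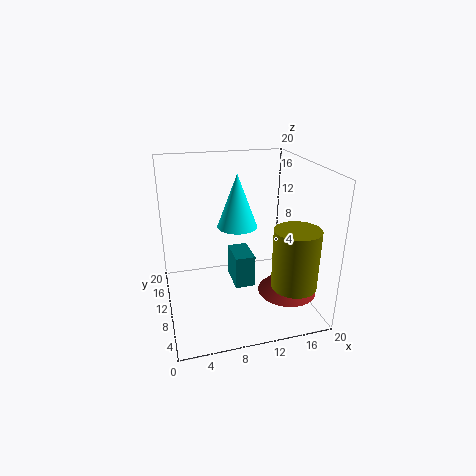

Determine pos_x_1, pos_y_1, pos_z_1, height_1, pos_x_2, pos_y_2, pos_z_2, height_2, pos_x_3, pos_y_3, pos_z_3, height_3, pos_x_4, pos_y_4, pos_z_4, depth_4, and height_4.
pos_x_1 = 16; pos_y_1 = 4; pos_z_1 = 5; height_1 = 8; pos_x_2 = 11; pos_y_2 = 14; pos_z_2 = 10; height_2 = 8; pos_x_3 = 16; pos_y_3 = 6; pos_z_3 = 3; height_3 = 4; pos_x_4 = 10; pos_y_4 = 11; pos_z_4 = 1; depth_4 = 5; height_4 = 5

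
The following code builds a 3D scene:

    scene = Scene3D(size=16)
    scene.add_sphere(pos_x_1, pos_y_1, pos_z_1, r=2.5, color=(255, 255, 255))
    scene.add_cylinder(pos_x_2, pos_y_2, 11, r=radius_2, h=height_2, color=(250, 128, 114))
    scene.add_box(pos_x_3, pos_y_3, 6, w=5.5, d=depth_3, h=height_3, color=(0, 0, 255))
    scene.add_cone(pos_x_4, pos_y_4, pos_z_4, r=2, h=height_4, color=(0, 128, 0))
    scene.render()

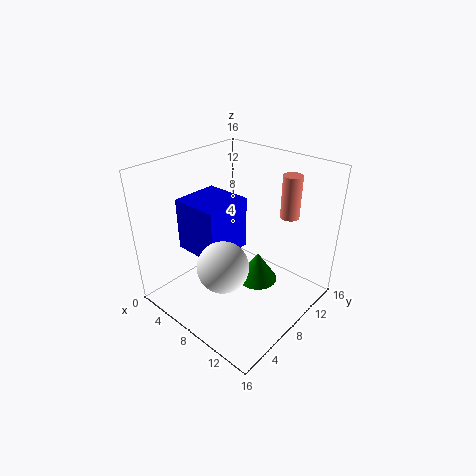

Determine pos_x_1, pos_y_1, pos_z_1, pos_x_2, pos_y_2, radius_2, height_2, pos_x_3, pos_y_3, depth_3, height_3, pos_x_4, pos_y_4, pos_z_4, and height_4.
pos_x_1 = 10.5, pos_y_1 = 3, pos_z_1 = 8, pos_x_2 = 12.5, pos_y_2 = 11, radius_2 = 1, height_2 = 4.5, pos_x_3 = 2, pos_y_3 = 4.5, depth_3 = 5.5, height_3 = 6, pos_x_4 = 12, pos_y_4 = 6.5, pos_z_4 = 5.5, height_4 = 3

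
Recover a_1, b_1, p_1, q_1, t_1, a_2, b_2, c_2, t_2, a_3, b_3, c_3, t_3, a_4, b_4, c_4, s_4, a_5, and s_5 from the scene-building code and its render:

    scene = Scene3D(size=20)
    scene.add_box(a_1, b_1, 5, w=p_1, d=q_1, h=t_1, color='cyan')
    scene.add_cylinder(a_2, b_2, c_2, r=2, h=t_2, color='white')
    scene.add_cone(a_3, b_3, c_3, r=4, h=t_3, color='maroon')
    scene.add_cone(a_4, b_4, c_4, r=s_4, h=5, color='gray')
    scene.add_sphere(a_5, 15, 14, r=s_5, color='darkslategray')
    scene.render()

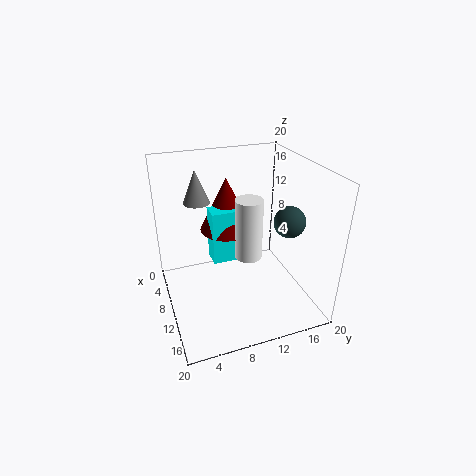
a_1 = 5, b_1 = 7, p_1 = 3, q_1 = 5, t_1 = 8, a_2 = 9, b_2 = 12, c_2 = 6, t_2 = 9, a_3 = 5, b_3 = 10, c_3 = 9, t_3 = 8, a_4 = 3, b_4 = 6, c_4 = 13, s_4 = 2, a_5 = 15, s_5 = 2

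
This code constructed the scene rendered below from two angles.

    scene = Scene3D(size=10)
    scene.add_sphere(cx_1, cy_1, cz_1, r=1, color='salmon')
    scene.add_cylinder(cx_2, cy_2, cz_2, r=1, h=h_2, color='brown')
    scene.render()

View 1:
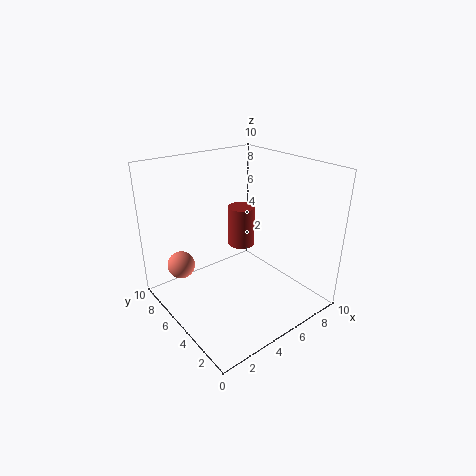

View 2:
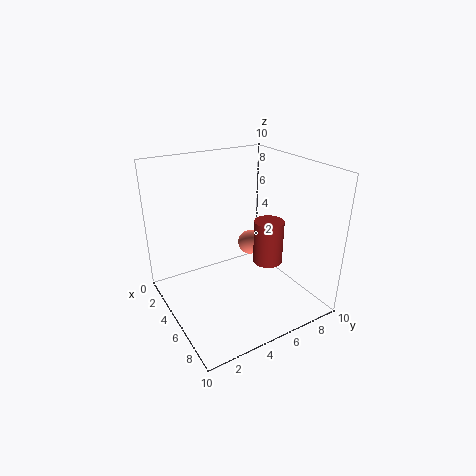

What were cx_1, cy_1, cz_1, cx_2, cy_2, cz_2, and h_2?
cx_1 = 2
cy_1 = 8
cz_1 = 2.5
cx_2 = 6.5
cy_2 = 6.5
cz_2 = 3.5
h_2 = 3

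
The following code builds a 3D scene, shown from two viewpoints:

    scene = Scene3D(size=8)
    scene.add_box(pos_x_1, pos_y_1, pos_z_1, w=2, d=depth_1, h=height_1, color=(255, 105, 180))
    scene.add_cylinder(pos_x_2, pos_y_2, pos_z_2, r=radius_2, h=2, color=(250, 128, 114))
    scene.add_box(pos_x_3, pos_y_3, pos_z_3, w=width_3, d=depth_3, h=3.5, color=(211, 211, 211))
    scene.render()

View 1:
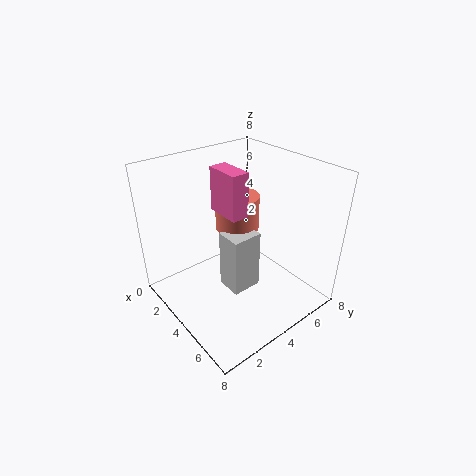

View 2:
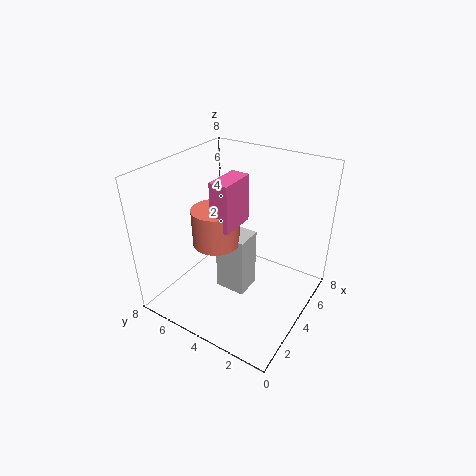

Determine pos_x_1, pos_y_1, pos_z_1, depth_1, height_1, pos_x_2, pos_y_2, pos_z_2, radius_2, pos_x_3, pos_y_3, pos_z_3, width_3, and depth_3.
pos_x_1 = 2.25, pos_y_1 = 3.5, pos_z_1 = 5.25, depth_1 = 1, height_1 = 2.5, pos_x_2 = 3, pos_y_2 = 4.75, pos_z_2 = 4, radius_2 = 1.25, pos_x_3 = 3.25, pos_y_3 = 3.25, pos_z_3 = 0.75, width_3 = 1.5, depth_3 = 1.75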